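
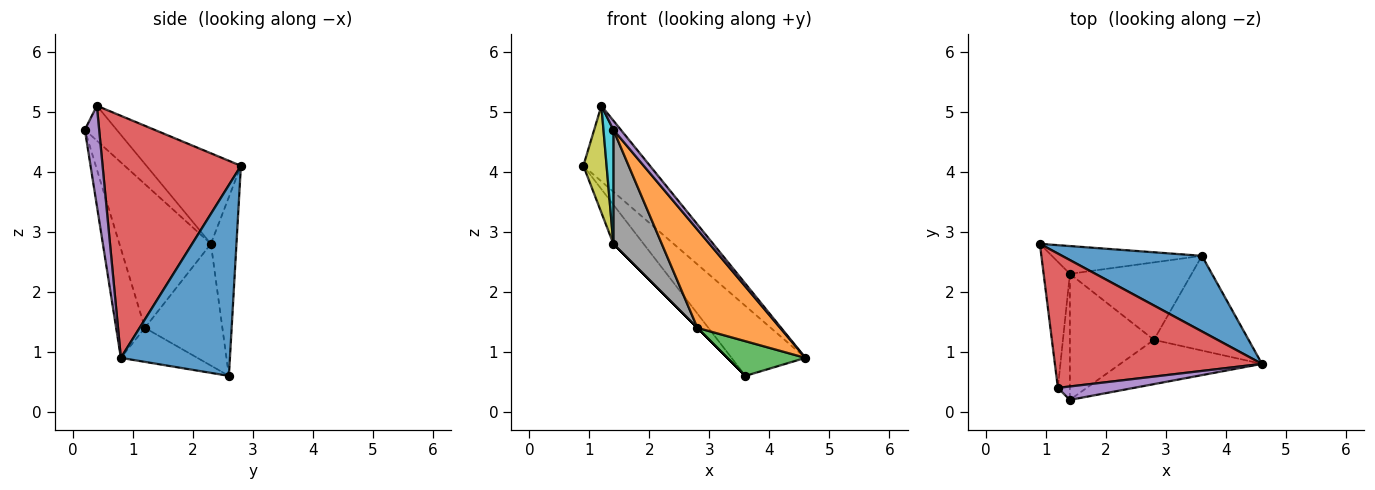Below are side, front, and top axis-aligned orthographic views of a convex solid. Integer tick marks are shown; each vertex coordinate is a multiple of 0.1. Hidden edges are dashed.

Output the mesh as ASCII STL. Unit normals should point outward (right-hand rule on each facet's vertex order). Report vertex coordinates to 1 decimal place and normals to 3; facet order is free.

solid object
 facet normal 0.708 0.480 0.519
  outer loop
   vertex 3.6 2.6 0.6
   vertex 0.9 2.8 4.1
   vertex 4.6 0.8 0.9
  endloop
 endfacet
 facet normal -0.302 -0.869 -0.391
  outer loop
   vertex 2.8 1.2 1.4
   vertex 4.6 0.8 0.9
   vertex 1.4 0.2 4.7
  endloop
 endfacet
 facet normal -0.320 -0.326 -0.890
  outer loop
   vertex 2.8 1.2 1.4
   vertex 3.6 2.6 0.6
   vertex 4.6 0.8 0.9
  endloop
 endfacet
 facet normal 0.714 0.344 0.610
  outer loop
   vertex 1.2 0.4 5.1
   vertex 4.6 0.8 0.9
   vertex 0.9 2.8 4.1
  endloop
 endfacet
 facet normal 0.736 -0.383 0.559
  outer loop
   vertex 1.2 0.4 5.1
   vertex 1.4 0.2 4.7
   vertex 4.6 0.8 0.9
  endloop
 endfacet
 facet normal -0.568 0.671 -0.477
  outer loop
   vertex 1.4 2.3 2.8
   vertex 0.9 2.8 4.1
   vertex 3.6 2.6 0.6
  endloop
 endfacet
 facet normal -0.707 0.000 -0.707
  outer loop
   vertex 1.4 2.3 2.8
   vertex 3.6 2.6 0.6
   vertex 2.8 1.2 1.4
  endloop
 endfacet
 facet normal -0.785 -0.415 -0.459
  outer loop
   vertex 1.4 2.3 2.8
   vertex 2.8 1.2 1.4
   vertex 1.4 0.2 4.7
  endloop
 endfacet
 facet normal -0.935 -0.230 -0.271
  outer loop
   vertex 1.4 2.3 2.8
   vertex 1.2 0.4 5.1
   vertex 0.9 2.8 4.1
  endloop
 endfacet
 facet normal -0.907 -0.283 -0.312
  outer loop
   vertex 1.4 2.3 2.8
   vertex 1.4 0.2 4.7
   vertex 1.2 0.4 5.1
  endloop
 endfacet
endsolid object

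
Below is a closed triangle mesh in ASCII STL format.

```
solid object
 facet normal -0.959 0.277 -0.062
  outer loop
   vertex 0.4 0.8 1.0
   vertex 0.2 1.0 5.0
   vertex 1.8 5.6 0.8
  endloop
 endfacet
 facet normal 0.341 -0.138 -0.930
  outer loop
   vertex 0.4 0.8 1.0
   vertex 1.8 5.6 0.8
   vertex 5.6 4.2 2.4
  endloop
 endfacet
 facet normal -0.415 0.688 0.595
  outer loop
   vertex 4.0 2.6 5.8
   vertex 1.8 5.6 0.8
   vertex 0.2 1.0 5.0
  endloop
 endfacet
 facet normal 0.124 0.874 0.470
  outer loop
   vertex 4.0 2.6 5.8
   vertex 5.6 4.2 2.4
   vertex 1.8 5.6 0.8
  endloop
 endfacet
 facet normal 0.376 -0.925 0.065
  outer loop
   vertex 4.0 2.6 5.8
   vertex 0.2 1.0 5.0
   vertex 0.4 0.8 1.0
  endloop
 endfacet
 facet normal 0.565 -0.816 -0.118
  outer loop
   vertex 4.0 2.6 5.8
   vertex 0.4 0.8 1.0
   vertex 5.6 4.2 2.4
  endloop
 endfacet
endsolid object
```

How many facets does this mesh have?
6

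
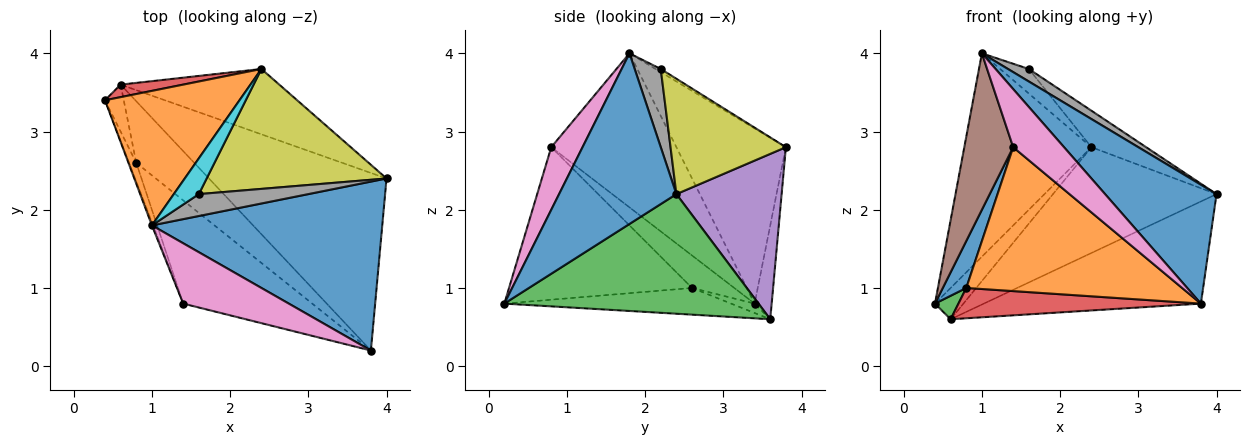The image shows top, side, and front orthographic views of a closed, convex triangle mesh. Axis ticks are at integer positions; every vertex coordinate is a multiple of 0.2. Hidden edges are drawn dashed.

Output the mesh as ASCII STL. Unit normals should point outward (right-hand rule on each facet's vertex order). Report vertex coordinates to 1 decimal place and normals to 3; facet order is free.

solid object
 facet normal 0.518 -0.492 0.699
  outer loop
   vertex 1.0 1.8 4.0
   vertex 3.8 0.2 0.8
   vertex 4.0 2.4 2.2
  endloop
 endfacet
 facet normal -0.584 0.677 0.448
  outer loop
   vertex 2.4 3.8 2.8
   vertex 0.4 3.4 0.8
   vertex 1.0 1.8 4.0
  endloop
 endfacet
 facet normal 0.504 0.431 -0.749
  outer loop
   vertex 0.6 3.6 0.6
   vertex 4.0 2.4 2.2
   vertex 3.8 0.2 0.8
  endloop
 endfacet
 facet normal -0.487 0.811 0.324
  outer loop
   vertex 0.6 3.6 0.6
   vertex 0.4 3.4 0.8
   vertex 2.4 3.8 2.8
  endloop
 endfacet
 facet normal 0.480 0.746 -0.461
  outer loop
   vertex 0.6 3.6 0.6
   vertex 2.4 3.8 2.8
   vertex 4.0 2.4 2.2
  endloop
 endfacet
 facet normal -0.931 -0.364 -0.007
  outer loop
   vertex 1.4 0.8 2.8
   vertex 1.0 1.8 4.0
   vertex 0.4 3.4 0.8
  endloop
 endfacet
 facet normal 0.393 -0.638 0.662
  outer loop
   vertex 1.4 0.8 2.8
   vertex 3.8 0.2 0.8
   vertex 1.0 1.8 4.0
  endloop
 endfacet
 facet normal 0.527 -0.422 0.738
  outer loop
   vertex 1.6 2.2 3.8
   vertex 1.0 1.8 4.0
   vertex 4.0 2.4 2.2
  endloop
 endfacet
 facet normal 0.523 0.248 0.815
  outer loop
   vertex 1.6 2.2 3.8
   vertex 4.0 2.4 2.2
   vertex 2.4 3.8 2.8
  endloop
 endfacet
 facet normal -0.102 0.564 0.820
  outer loop
   vertex 1.6 2.2 3.8
   vertex 2.4 3.8 2.8
   vertex 1.0 1.8 4.0
  endloop
 endfacet
 facet normal -0.858 -0.477 -0.191
  outer loop
   vertex 0.8 2.6 1.0
   vertex 1.4 0.8 2.8
   vertex 0.4 3.4 0.8
  endloop
 endfacet
 facet normal -0.567 -0.669 -0.480
  outer loop
   vertex 0.8 2.6 1.0
   vertex 3.8 0.2 0.8
   vertex 1.4 0.8 2.8
  endloop
 endfacet
 facet normal -0.408 -0.408 -0.816
  outer loop
   vertex 0.8 2.6 1.0
   vertex 0.4 3.4 0.8
   vertex 0.6 3.6 0.6
  endloop
 endfacet
 facet normal -0.382 -0.408 -0.829
  outer loop
   vertex 0.8 2.6 1.0
   vertex 0.6 3.6 0.6
   vertex 3.8 0.2 0.8
  endloop
 endfacet
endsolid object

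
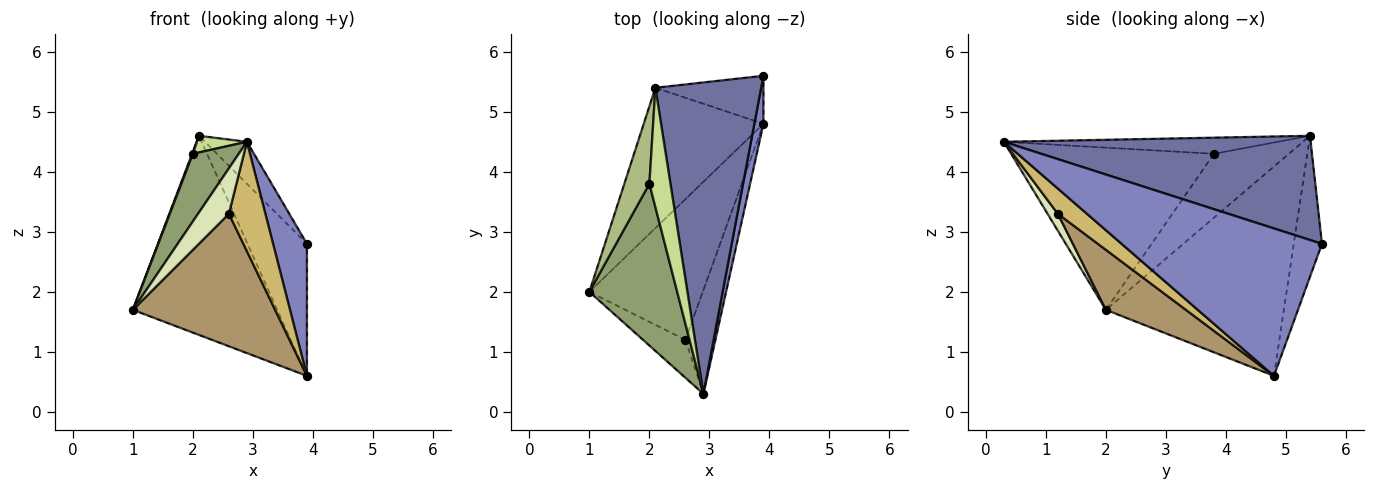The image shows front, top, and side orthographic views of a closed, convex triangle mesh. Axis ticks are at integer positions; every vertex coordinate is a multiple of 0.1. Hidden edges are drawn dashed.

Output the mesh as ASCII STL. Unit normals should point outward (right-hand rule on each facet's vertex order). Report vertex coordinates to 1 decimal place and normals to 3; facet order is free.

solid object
 facet normal 0.699 0.096 0.709
  outer loop
   vertex 2.1 5.4 4.6
   vertex 2.9 0.3 4.5
   vertex 3.9 5.6 2.8
  endloop
 endfacet
 facet normal 0.984 -0.166 0.060
  outer loop
   vertex 3.9 4.8 0.6
   vertex 3.9 5.6 2.8
   vertex 2.9 0.3 4.5
  endloop
 endfacet
 facet normal -0.710 0.576 -0.406
  outer loop
   vertex 3.9 4.8 0.6
   vertex 1.0 2.0 1.7
   vertex 2.1 5.4 4.6
  endloop
 endfacet
 facet normal -0.407 0.858 -0.312
  outer loop
   vertex 3.9 4.8 0.6
   vertex 2.1 5.4 4.6
   vertex 3.9 5.6 2.8
  endloop
 endfacet
 facet normal -0.863 -0.195 0.467
  outer loop
   vertex 2.0 3.8 4.3
   vertex 1.0 2.0 1.7
   vertex 2.9 0.3 4.5
  endloop
 endfacet
 facet normal -0.931 -0.010 0.365
  outer loop
   vertex 2.0 3.8 4.3
   vertex 2.1 5.4 4.6
   vertex 1.0 2.0 1.7
  endloop
 endfacet
 facet normal -0.604 -0.110 0.789
  outer loop
   vertex 2.0 3.8 4.3
   vertex 2.9 0.3 4.5
   vertex 2.1 5.4 4.6
  endloop
 endfacet
 facet normal 0.248 -0.744 -0.620
  outer loop
   vertex 2.6 1.2 3.3
   vertex 2.9 0.3 4.5
   vertex 1.0 2.0 1.7
  endloop
 endfacet
 facet normal 0.360 -0.639 -0.679
  outer loop
   vertex 2.6 1.2 3.3
   vertex 1.0 2.0 1.7
   vertex 3.9 4.8 0.6
  endloop
 endfacet
 facet normal 0.501 -0.628 -0.596
  outer loop
   vertex 2.6 1.2 3.3
   vertex 3.9 4.8 0.6
   vertex 2.9 0.3 4.5
  endloop
 endfacet
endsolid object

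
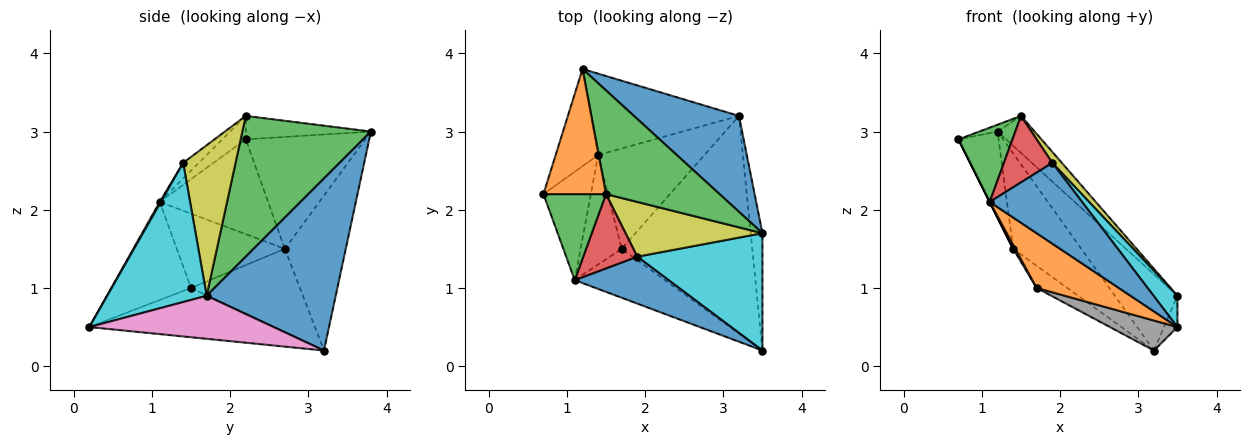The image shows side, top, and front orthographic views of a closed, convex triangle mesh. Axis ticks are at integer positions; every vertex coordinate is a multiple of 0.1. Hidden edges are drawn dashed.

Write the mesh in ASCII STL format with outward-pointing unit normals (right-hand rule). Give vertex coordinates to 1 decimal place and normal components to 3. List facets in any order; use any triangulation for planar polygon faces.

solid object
 facet normal 0.789 0.382 0.481
  outer loop
   vertex 3.2 3.2 0.2
   vertex 1.2 3.8 3.0
   vertex 3.5 1.7 0.9
  endloop
 endfacet
 facet normal -0.351 0.051 0.935
  outer loop
   vertex 1.5 2.2 3.2
   vertex 1.2 3.8 3.0
   vertex 0.7 2.2 2.9
  endloop
 endfacet
 facet normal 0.759 0.219 0.613
  outer loop
   vertex 1.5 2.2 3.2
   vertex 3.5 1.7 0.9
   vertex 1.2 3.8 3.0
  endloop
 endfacet
 facet normal -0.892 0.300 -0.339
  outer loop
   vertex 1.4 2.7 1.5
   vertex 0.7 2.2 2.9
   vertex 1.2 3.8 3.0
  endloop
 endfacet
 facet normal -0.562 0.629 -0.536
  outer loop
   vertex 1.4 2.7 1.5
   vertex 1.2 3.8 3.0
   vertex 3.2 3.2 0.2
  endloop
 endfacet
 facet normal -0.608 0.171 -0.776
  outer loop
   vertex 1.4 2.7 1.5
   vertex 3.2 3.2 0.2
   vertex 1.7 1.5 1.0
  endloop
 endfacet
 facet normal 0.962 0.070 -0.262
  outer loop
   vertex 3.5 0.2 0.5
   vertex 3.2 3.2 0.2
   vertex 3.5 1.7 0.9
  endloop
 endfacet
 facet normal -0.350 -0.128 -0.928
  outer loop
   vertex 3.5 0.2 0.5
   vertex 1.7 1.5 1.0
   vertex 3.2 3.2 0.2
  endloop
 endfacet
 facet normal 0.733 -0.133 0.667
  outer loop
   vertex 1.9 1.4 2.6
   vertex 3.5 1.7 0.9
   vertex 1.5 2.2 3.2
  endloop
 endfacet
 facet normal 0.732 -0.176 0.658
  outer loop
   vertex 1.9 1.4 2.6
   vertex 3.5 0.2 0.5
   vertex 3.5 1.7 0.9
  endloop
 endfacet
 facet normal 0.010 -0.865 0.502
  outer loop
   vertex 1.1 1.1 2.1
   vertex 3.5 0.2 0.5
   vertex 1.9 1.4 2.6
  endloop
 endfacet
 facet normal -0.586 -0.604 -0.540
  outer loop
   vertex 1.1 1.1 2.1
   vertex 1.7 1.5 1.0
   vertex 3.5 0.2 0.5
  endloop
 endfacet
 facet normal -0.273 -0.629 0.728
  outer loop
   vertex 1.1 1.1 2.1
   vertex 1.5 2.2 3.2
   vertex 0.7 2.2 2.9
  endloop
 endfacet
 facet normal -0.211 -0.652 0.728
  outer loop
   vertex 1.1 1.1 2.1
   vertex 1.9 1.4 2.6
   vertex 1.5 2.2 3.2
  endloop
 endfacet
 facet normal -0.894 0.000 -0.447
  outer loop
   vertex 1.1 1.1 2.1
   vertex 0.7 2.2 2.9
   vertex 1.4 2.7 1.5
  endloop
 endfacet
 facet normal -0.875 -0.017 -0.484
  outer loop
   vertex 1.1 1.1 2.1
   vertex 1.4 2.7 1.5
   vertex 1.7 1.5 1.0
  endloop
 endfacet
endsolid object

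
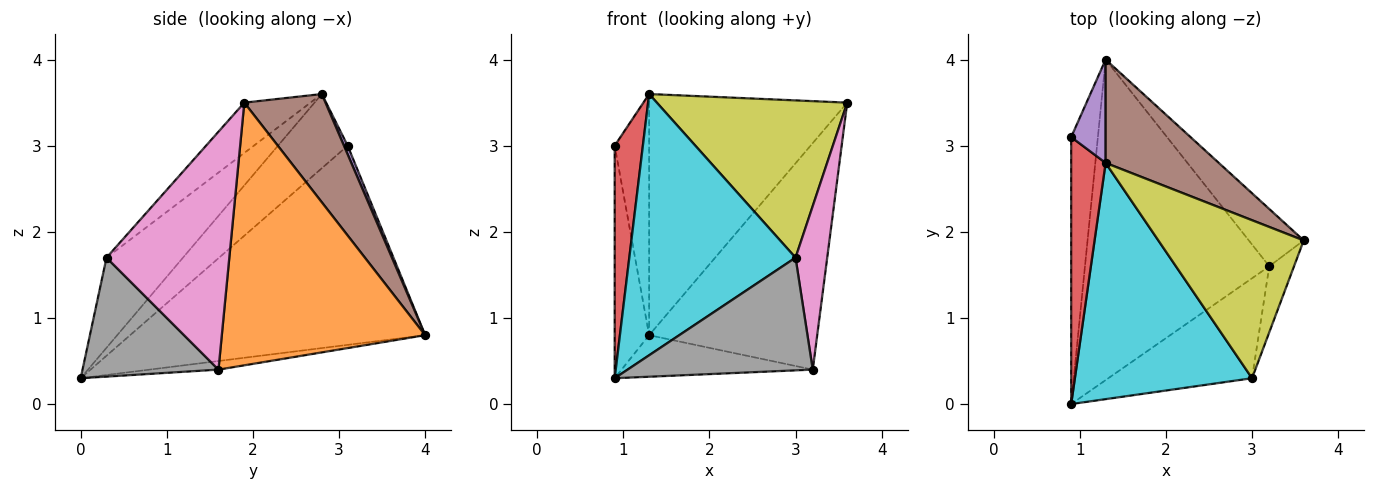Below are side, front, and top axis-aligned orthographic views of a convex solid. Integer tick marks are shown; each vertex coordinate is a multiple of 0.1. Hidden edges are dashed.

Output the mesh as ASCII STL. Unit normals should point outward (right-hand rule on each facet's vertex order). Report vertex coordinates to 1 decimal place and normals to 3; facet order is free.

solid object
 facet normal -0.985 0.115 -0.132
  outer loop
   vertex 1.3 4.0 0.8
   vertex 0.9 0.0 0.3
   vertex 0.9 3.1 3.0
  endloop
 endfacet
 facet normal 0.761 0.629 -0.159
  outer loop
   vertex 3.2 1.6 0.4
   vertex 1.3 4.0 0.8
   vertex 3.6 1.9 3.5
  endloop
 endfacet
 facet normal -0.046 0.128 -0.991
  outer loop
   vertex 3.2 1.6 0.4
   vertex 0.9 0.0 0.3
   vertex 1.3 4.0 0.8
  endloop
 endfacet
 facet normal -0.851 -0.344 0.395
  outer loop
   vertex 1.3 2.8 3.6
   vertex 0.9 3.1 3.0
   vertex 0.9 0.0 0.3
  endloop
 endfacet
 facet normal 0.098 0.915 0.392
  outer loop
   vertex 1.3 2.8 3.6
   vertex 1.3 4.0 0.8
   vertex 0.9 3.1 3.0
  endloop
 endfacet
 facet normal 0.353 0.860 0.369
  outer loop
   vertex 1.3 2.8 3.6
   vertex 3.6 1.9 3.5
   vertex 1.3 4.0 0.8
  endloop
 endfacet
 facet normal 0.963 -0.248 -0.100
  outer loop
   vertex 3.0 0.3 1.7
   vertex 3.2 1.6 0.4
   vertex 3.6 1.9 3.5
  endloop
 endfacet
 facet normal 0.481 -0.656 -0.582
  outer loop
   vertex 3.0 0.3 1.7
   vertex 0.9 0.0 0.3
   vertex 3.2 1.6 0.4
  endloop
 endfacet
 facet normal -0.238 -0.685 0.688
  outer loop
   vertex 3.0 0.3 1.7
   vertex 3.6 1.9 3.5
   vertex 1.3 2.8 3.6
  endloop
 endfacet
 facet normal -0.323 -0.702 0.635
  outer loop
   vertex 3.0 0.3 1.7
   vertex 1.3 2.8 3.6
   vertex 0.9 0.0 0.3
  endloop
 endfacet
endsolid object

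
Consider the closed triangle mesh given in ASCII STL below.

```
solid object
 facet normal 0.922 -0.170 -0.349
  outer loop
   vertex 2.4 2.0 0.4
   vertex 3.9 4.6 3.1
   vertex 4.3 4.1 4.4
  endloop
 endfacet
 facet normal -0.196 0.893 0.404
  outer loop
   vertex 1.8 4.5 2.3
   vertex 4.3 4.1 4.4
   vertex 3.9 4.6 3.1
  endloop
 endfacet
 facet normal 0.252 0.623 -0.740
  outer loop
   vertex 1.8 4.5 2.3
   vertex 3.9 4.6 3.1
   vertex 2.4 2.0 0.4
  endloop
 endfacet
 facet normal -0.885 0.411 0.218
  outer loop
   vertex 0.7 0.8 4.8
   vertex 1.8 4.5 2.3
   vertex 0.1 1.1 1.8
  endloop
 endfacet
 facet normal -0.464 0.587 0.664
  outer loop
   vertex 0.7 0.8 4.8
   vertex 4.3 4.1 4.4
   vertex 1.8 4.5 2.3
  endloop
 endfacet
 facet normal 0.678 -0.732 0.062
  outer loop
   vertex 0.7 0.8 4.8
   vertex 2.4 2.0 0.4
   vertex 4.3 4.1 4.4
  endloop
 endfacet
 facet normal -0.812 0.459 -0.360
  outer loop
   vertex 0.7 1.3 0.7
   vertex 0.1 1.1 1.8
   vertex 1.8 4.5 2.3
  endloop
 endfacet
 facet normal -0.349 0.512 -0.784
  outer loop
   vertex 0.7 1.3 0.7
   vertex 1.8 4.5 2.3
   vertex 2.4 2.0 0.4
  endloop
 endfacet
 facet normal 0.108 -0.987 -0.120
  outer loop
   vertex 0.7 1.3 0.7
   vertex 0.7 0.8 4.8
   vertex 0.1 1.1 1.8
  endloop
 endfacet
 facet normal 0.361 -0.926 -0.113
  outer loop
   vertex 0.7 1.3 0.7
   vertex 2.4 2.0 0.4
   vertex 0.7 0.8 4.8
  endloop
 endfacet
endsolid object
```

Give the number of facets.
10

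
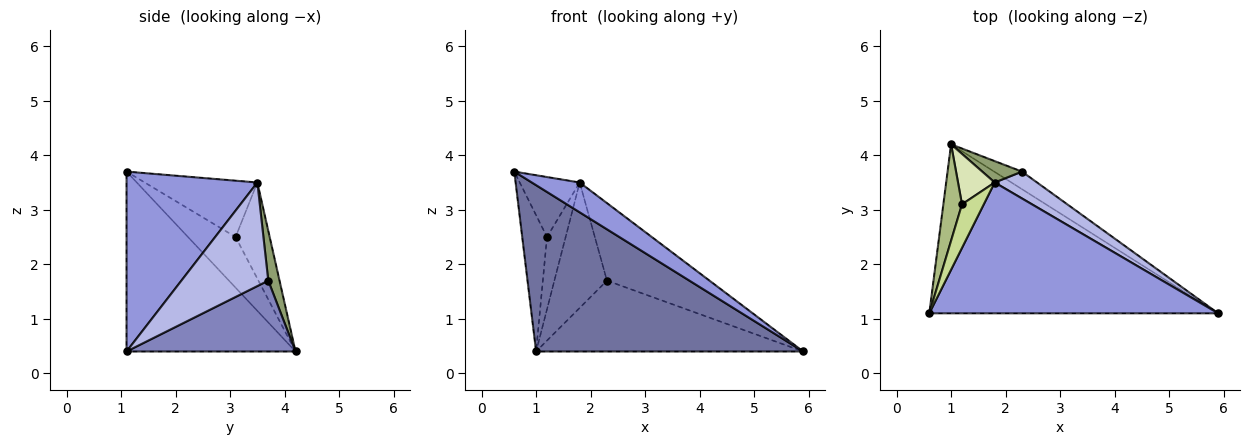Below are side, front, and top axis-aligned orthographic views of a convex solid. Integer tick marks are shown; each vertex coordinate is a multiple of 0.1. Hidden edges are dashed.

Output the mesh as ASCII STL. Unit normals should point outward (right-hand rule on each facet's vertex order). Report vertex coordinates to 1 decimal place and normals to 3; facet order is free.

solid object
 facet normal -0.406 -0.641 -0.651
  outer loop
   vertex 1.0 4.2 0.4
   vertex 5.9 1.1 0.4
   vertex 0.6 1.1 3.7
  endloop
 endfacet
 facet normal 0.523 0.827 -0.205
  outer loop
   vertex 2.3 3.7 1.7
   vertex 5.9 1.1 0.4
   vertex 1.0 4.2 0.4
  endloop
 endfacet
 facet normal 0.519 -0.190 0.833
  outer loop
   vertex 1.8 3.5 3.5
   vertex 0.6 1.1 3.7
   vertex 5.9 1.1 0.4
  endloop
 endfacet
 facet normal 0.625 0.738 0.256
  outer loop
   vertex 1.8 3.5 3.5
   vertex 5.9 1.1 0.4
   vertex 2.3 3.7 1.7
  endloop
 endfacet
 facet normal 0.206 0.965 0.165
  outer loop
   vertex 1.8 3.5 3.5
   vertex 2.3 3.7 1.7
   vertex 1.0 4.2 0.4
  endloop
 endfacet
 facet normal -0.843 0.439 0.310
  outer loop
   vertex 1.2 3.1 2.5
   vertex 1.0 4.2 0.4
   vertex 0.6 1.1 3.7
  endloop
 endfacet
 facet normal -0.835 0.445 0.323
  outer loop
   vertex 1.2 3.1 2.5
   vertex 0.6 1.1 3.7
   vertex 1.8 3.5 3.5
  endloop
 endfacet
 facet normal -0.832 0.455 0.317
  outer loop
   vertex 1.2 3.1 2.5
   vertex 1.8 3.5 3.5
   vertex 1.0 4.2 0.4
  endloop
 endfacet
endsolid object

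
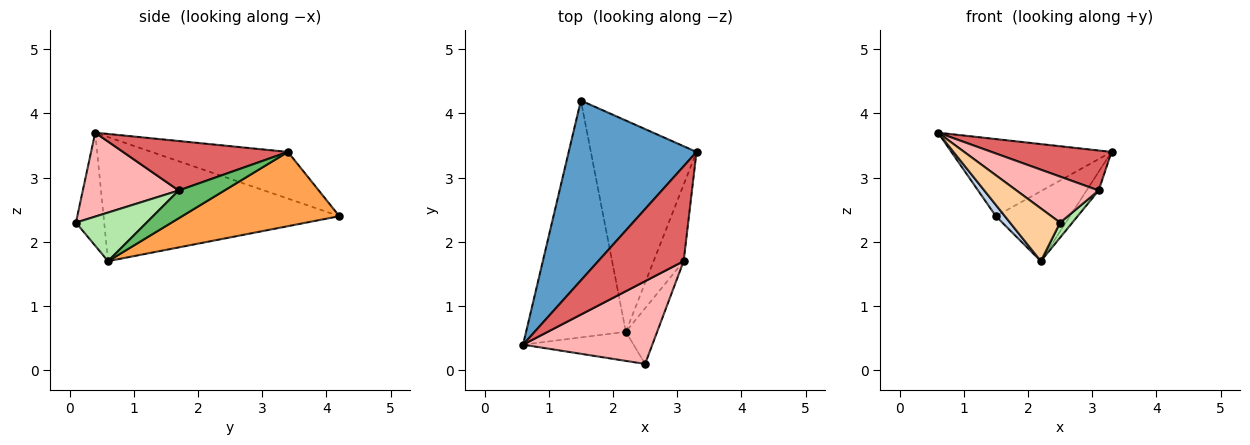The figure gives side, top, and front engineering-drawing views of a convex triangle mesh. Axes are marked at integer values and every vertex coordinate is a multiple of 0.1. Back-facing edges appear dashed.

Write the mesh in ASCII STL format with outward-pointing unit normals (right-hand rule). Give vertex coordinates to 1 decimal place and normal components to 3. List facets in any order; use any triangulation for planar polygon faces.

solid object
 facet normal -0.318 0.373 0.871
  outer loop
   vertex 1.5 4.2 2.4
   vertex 0.6 0.4 3.7
   vertex 3.3 3.4 3.4
  endloop
 endfacet
 facet normal -0.779 -0.030 -0.626
  outer loop
   vertex 2.2 0.6 1.7
   vertex 0.6 0.4 3.7
   vertex 1.5 4.2 2.4
  endloop
 endfacet
 facet normal 0.555 0.261 -0.790
  outer loop
   vertex 2.2 0.6 1.7
   vertex 1.5 4.2 2.4
   vertex 3.3 3.4 3.4
  endloop
 endfacet
 facet normal -0.443 -0.785 -0.433
  outer loop
   vertex 2.5 0.1 2.3
   vertex 0.6 0.4 3.7
   vertex 2.2 0.6 1.7
  endloop
 endfacet
 facet normal 0.668 0.177 -0.723
  outer loop
   vertex 3.1 1.7 2.8
   vertex 2.2 0.6 1.7
   vertex 3.3 3.4 3.4
  endloop
 endfacet
 facet normal 0.832 -0.144 -0.536
  outer loop
   vertex 3.1 1.7 2.8
   vertex 2.5 0.1 2.3
   vertex 2.2 0.6 1.7
  endloop
 endfacet
 facet normal 0.471 -0.342 0.813
  outer loop
   vertex 3.1 1.7 2.8
   vertex 3.3 3.4 3.4
   vertex 0.6 0.4 3.7
  endloop
 endfacet
 facet normal 0.493 -0.423 0.760
  outer loop
   vertex 3.1 1.7 2.8
   vertex 0.6 0.4 3.7
   vertex 2.5 0.1 2.3
  endloop
 endfacet
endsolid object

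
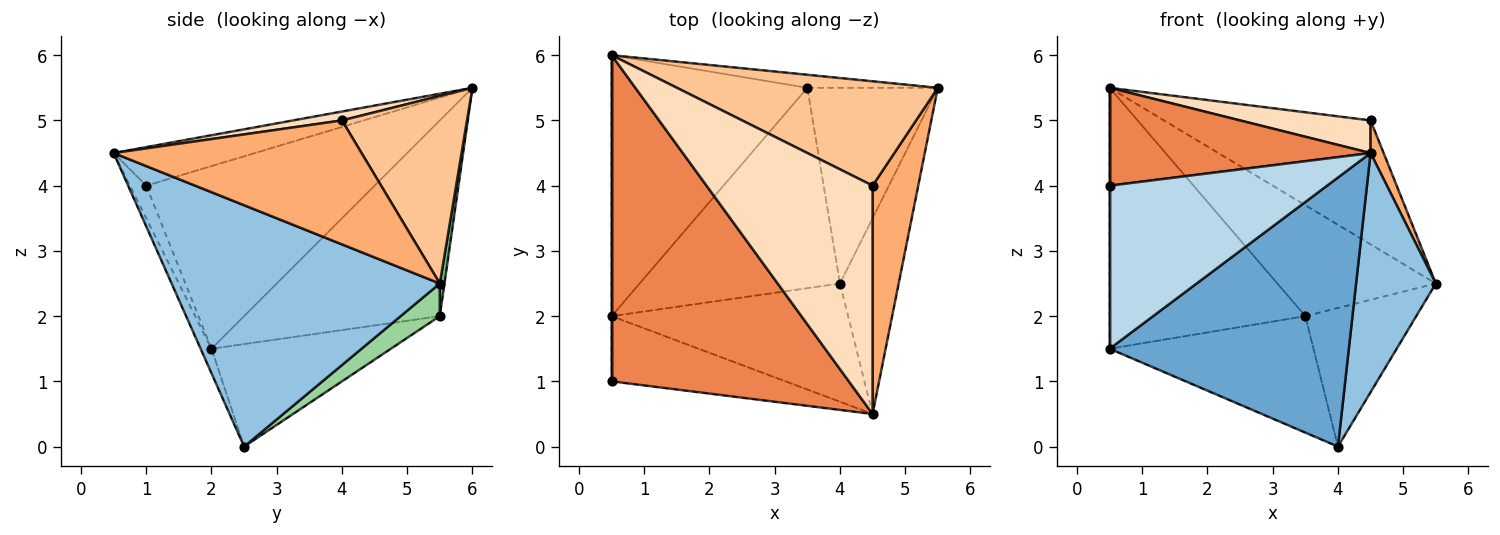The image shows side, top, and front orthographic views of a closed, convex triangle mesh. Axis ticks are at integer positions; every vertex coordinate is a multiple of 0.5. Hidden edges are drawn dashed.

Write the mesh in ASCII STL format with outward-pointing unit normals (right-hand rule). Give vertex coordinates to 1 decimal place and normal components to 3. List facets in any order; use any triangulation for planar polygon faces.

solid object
 facet normal -0.042 -0.915 -0.402
  outer loop
   vertex 4.0 2.5 0.0
   vertex 4.5 0.5 4.5
   vertex 0.5 2.0 1.5
  endloop
 endfacet
 facet normal 0.933 -0.278 -0.227
  outer loop
   vertex 4.0 2.5 0.0
   vertex 5.5 5.5 2.5
   vertex 4.5 0.5 4.5
  endloop
 endfacet
 facet normal -0.069 -0.926 -0.370
  outer loop
   vertex 0.5 1.0 4.0
   vertex 0.5 2.0 1.5
   vertex 4.5 0.5 4.5
  endloop
 endfacet
 facet normal -1.000 0.000 0.000
  outer loop
   vertex 0.5 1.0 4.0
   vertex 0.5 6.0 5.5
   vertex 0.5 2.0 1.5
  endloop
 endfacet
 facet normal -0.154 -0.284 0.946
  outer loop
   vertex 0.5 1.0 4.0
   vertex 4.5 0.5 4.5
   vertex 0.5 6.0 5.5
  endloop
 endfacet
 facet normal 0.937 -0.049 0.345
  outer loop
   vertex 4.5 4.0 5.0
   vertex 4.5 0.5 4.5
   vertex 5.5 5.5 2.5
  endloop
 endfacet
 facet normal 0.420 0.694 0.585
  outer loop
   vertex 4.5 4.0 5.0
   vertex 5.5 5.5 2.5
   vertex 0.5 6.0 5.5
  endloop
 endfacet
 facet normal 0.053 -0.141 0.989
  outer loop
   vertex 4.5 4.0 5.0
   vertex 0.5 6.0 5.5
   vertex 4.5 0.5 4.5
  endloop
 endfacet
 facet normal 0.029 0.993 -0.117
  outer loop
   vertex 3.5 5.5 2.0
   vertex 0.5 6.0 5.5
   vertex 5.5 5.5 2.5
  endloop
 endfacet
 facet normal 0.200 0.566 -0.800
  outer loop
   vertex 3.5 5.5 2.0
   vertex 5.5 5.5 2.5
   vertex 4.0 2.5 0.0
  endloop
 endfacet
 facet normal -0.577 0.577 -0.577
  outer loop
   vertex 3.5 5.5 2.0
   vertex 0.5 2.0 1.5
   vertex 0.5 6.0 5.5
  endloop
 endfacet
 facet normal -0.405 0.460 -0.791
  outer loop
   vertex 3.5 5.5 2.0
   vertex 4.0 2.5 0.0
   vertex 0.5 2.0 1.5
  endloop
 endfacet
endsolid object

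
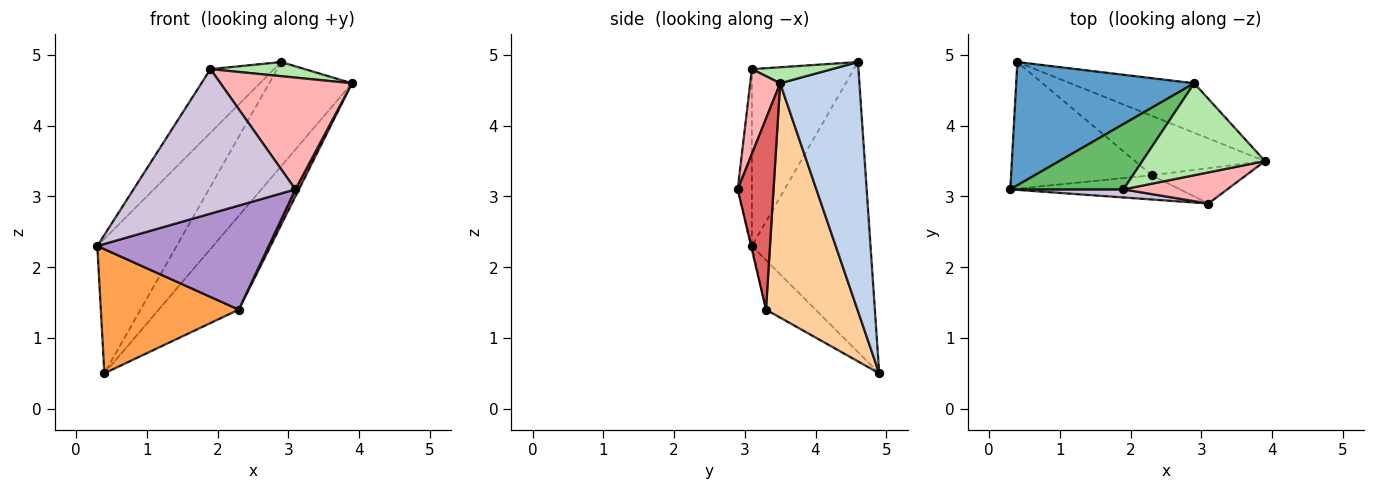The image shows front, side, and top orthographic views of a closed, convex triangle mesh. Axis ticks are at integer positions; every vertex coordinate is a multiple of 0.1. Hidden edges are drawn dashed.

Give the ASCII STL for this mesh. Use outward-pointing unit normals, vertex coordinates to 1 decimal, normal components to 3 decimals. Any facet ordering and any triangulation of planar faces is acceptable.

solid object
 facet normal -0.740 0.496 0.454
  outer loop
   vertex 2.9 4.6 4.9
   vertex 0.4 4.9 0.5
   vertex 0.3 3.1 2.3
  endloop
 endfacet
 facet normal 0.654 0.683 -0.325
  outer loop
   vertex 2.9 4.6 4.9
   vertex 3.9 3.5 4.6
   vertex 0.4 4.9 0.5
  endloop
 endfacet
 facet normal -0.244 -0.679 -0.693
  outer loop
   vertex 2.3 3.3 1.4
   vertex 0.3 3.1 2.3
   vertex 0.4 4.9 0.5
  endloop
 endfacet
 facet normal 0.694 0.608 -0.385
  outer loop
   vertex 2.3 3.3 1.4
   vertex 0.4 4.9 0.5
   vertex 3.9 3.5 4.6
  endloop
 endfacet
 facet normal -0.746 0.465 0.477
  outer loop
   vertex 1.9 3.1 4.8
   vertex 2.9 4.6 4.9
   vertex 0.3 3.1 2.3
  endloop
 endfacet
 facet normal 0.128 -0.151 0.980
  outer loop
   vertex 1.9 3.1 4.8
   vertex 3.9 3.5 4.6
   vertex 2.9 4.6 4.9
  endloop
 endfacet
 facet normal 0.893 -0.088 -0.441
  outer loop
   vertex 3.1 2.9 3.1
   vertex 2.3 3.3 1.4
   vertex 3.9 3.5 4.6
  endloop
 endfacet
 facet normal 0.214 -0.941 0.262
  outer loop
   vertex 3.1 2.9 3.1
   vertex 3.9 3.5 4.6
   vertex 1.9 3.1 4.8
  endloop
 endfacet
 facet normal -0.005 -0.974 -0.227
  outer loop
   vertex 3.1 2.9 3.1
   vertex 0.3 3.1 2.3
   vertex 2.3 3.3 1.4
  endloop
 endfacet
 facet normal -0.087 -0.995 0.056
  outer loop
   vertex 3.1 2.9 3.1
   vertex 1.9 3.1 4.8
   vertex 0.3 3.1 2.3
  endloop
 endfacet
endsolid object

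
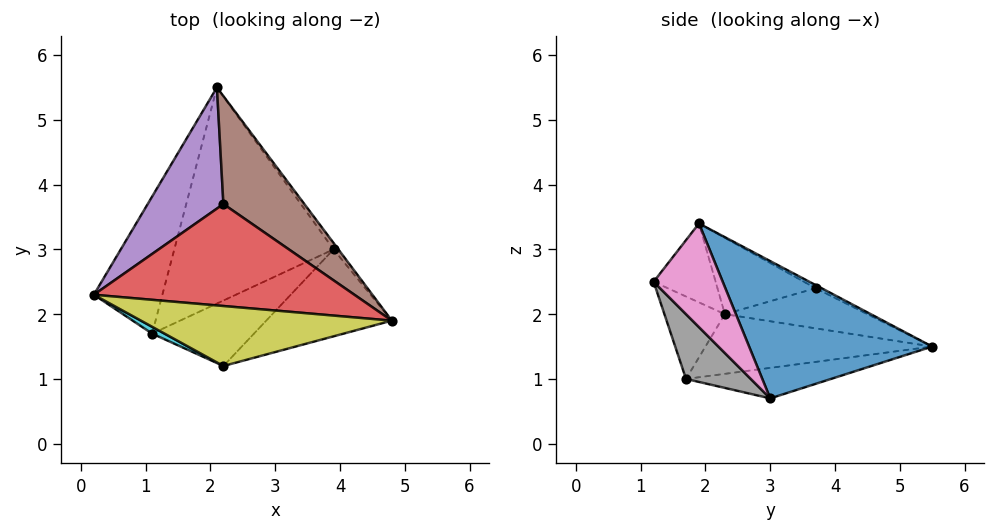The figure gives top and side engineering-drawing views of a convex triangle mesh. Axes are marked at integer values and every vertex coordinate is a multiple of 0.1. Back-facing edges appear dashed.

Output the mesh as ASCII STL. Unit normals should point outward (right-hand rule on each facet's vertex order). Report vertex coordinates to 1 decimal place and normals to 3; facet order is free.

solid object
 facet normal 0.807 0.590 -0.029
  outer loop
   vertex 3.9 3.0 0.7
   vertex 2.1 5.5 1.5
   vertex 4.8 1.9 3.4
  endloop
 endfacet
 facet normal -0.634 0.262 -0.728
  outer loop
   vertex 1.1 1.7 1.0
   vertex 0.2 2.3 2.0
   vertex 2.1 5.5 1.5
  endloop
 endfacet
 facet normal -0.185 0.176 -0.967
  outer loop
   vertex 1.1 1.7 1.0
   vertex 2.1 5.5 1.5
   vertex 3.9 3.0 0.7
  endloop
 endfacet
 facet normal -0.279 0.126 0.952
  outer loop
   vertex 2.2 3.7 2.4
   vertex 0.2 2.3 2.0
   vertex 4.8 1.9 3.4
  endloop
 endfacet
 facet normal -0.432 0.384 0.816
  outer loop
   vertex 2.2 3.7 2.4
   vertex 2.1 5.5 1.5
   vertex 0.2 2.3 2.0
  endloop
 endfacet
 facet normal -0.036 0.445 0.895
  outer loop
   vertex 2.2 3.7 2.4
   vertex 4.8 1.9 3.4
   vertex 2.1 5.5 1.5
  endloop
 endfacet
 facet normal 0.375 -0.808 -0.454
  outer loop
   vertex 2.2 1.2 2.5
   vertex 3.9 3.0 0.7
   vertex 4.8 1.9 3.4
  endloop
 endfacet
 facet normal 0.319 -0.804 -0.502
  outer loop
   vertex 2.2 1.2 2.5
   vertex 1.1 1.7 1.0
   vertex 3.9 3.0 0.7
  endloop
 endfacet
 facet normal -0.298 -0.111 0.948
  outer loop
   vertex 2.2 1.2 2.5
   vertex 4.8 1.9 3.4
   vertex 0.2 2.3 2.0
  endloop
 endfacet
 facet normal -0.495 -0.866 0.074
  outer loop
   vertex 2.2 1.2 2.5
   vertex 0.2 2.3 2.0
   vertex 1.1 1.7 1.0
  endloop
 endfacet
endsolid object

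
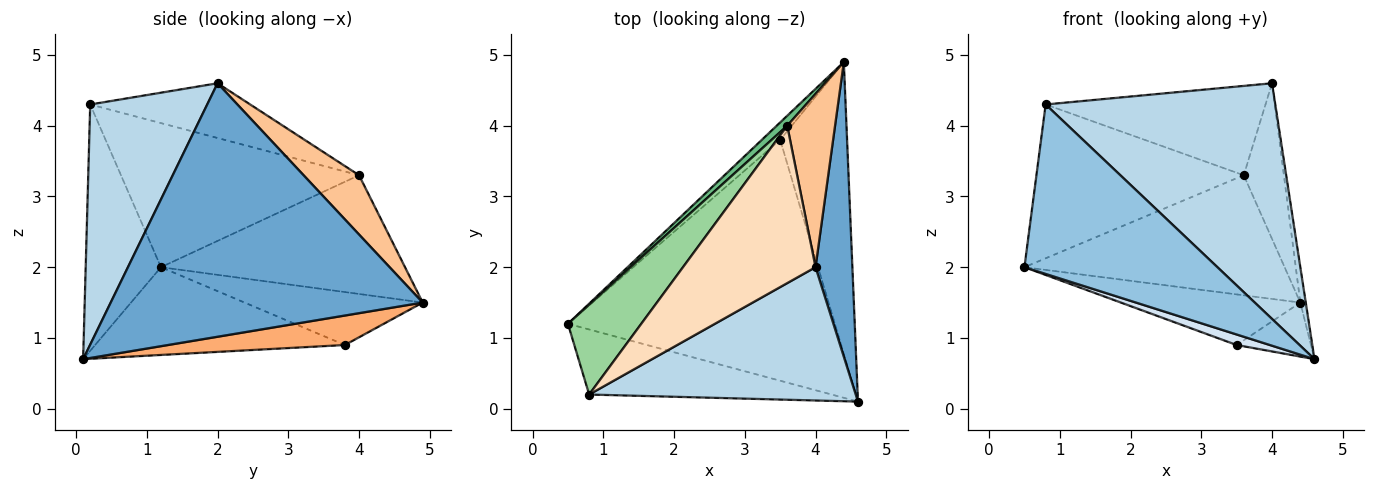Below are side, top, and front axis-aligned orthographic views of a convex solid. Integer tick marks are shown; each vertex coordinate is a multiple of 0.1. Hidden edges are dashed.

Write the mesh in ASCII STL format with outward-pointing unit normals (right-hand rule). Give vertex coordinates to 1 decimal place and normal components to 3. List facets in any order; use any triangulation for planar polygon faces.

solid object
 facet normal 0.989 0.017 0.144
  outer loop
   vertex 4.0 2.0 4.6
   vertex 4.6 0.1 0.7
   vertex 4.4 4.9 1.5
  endloop
 endfacet
 facet normal -0.342 -0.877 -0.337
  outer loop
   vertex 0.8 0.2 4.3
   vertex 0.5 1.2 2.0
   vertex 4.6 0.1 0.7
  endloop
 endfacet
 facet normal 0.405 -0.796 0.450
  outer loop
   vertex 0.8 0.2 4.3
   vertex 4.6 0.1 0.7
   vertex 4.0 2.0 4.6
  endloop
 endfacet
 facet normal -0.312 -0.041 -0.949
  outer loop
   vertex 3.5 3.8 0.9
   vertex 4.6 0.1 0.7
   vertex 0.5 1.2 2.0
  endloop
 endfacet
 facet normal -0.684 0.689 -0.237
  outer loop
   vertex 3.5 3.8 0.9
   vertex 0.5 1.2 2.0
   vertex 4.4 4.9 1.5
  endloop
 endfacet
 facet normal 0.397 0.167 -0.902
  outer loop
   vertex 3.5 3.8 0.9
   vertex 4.4 4.9 1.5
   vertex 4.6 0.1 0.7
  endloop
 endfacet
 facet normal 0.678 0.491 0.547
  outer loop
   vertex 3.6 4.0 3.3
   vertex 4.0 2.0 4.6
   vertex 4.4 4.9 1.5
  endloop
 endfacet
 facet normal -0.338 0.464 0.819
  outer loop
   vertex 3.6 4.0 3.3
   vertex 0.8 0.2 4.3
   vertex 4.0 2.0 4.6
  endloop
 endfacet
 facet normal -0.683 0.728 0.060
  outer loop
   vertex 3.6 4.0 3.3
   vertex 4.4 4.9 1.5
   vertex 0.5 1.2 2.0
  endloop
 endfacet
 facet normal -0.704 0.613 0.358
  outer loop
   vertex 3.6 4.0 3.3
   vertex 0.5 1.2 2.0
   vertex 0.8 0.2 4.3
  endloop
 endfacet
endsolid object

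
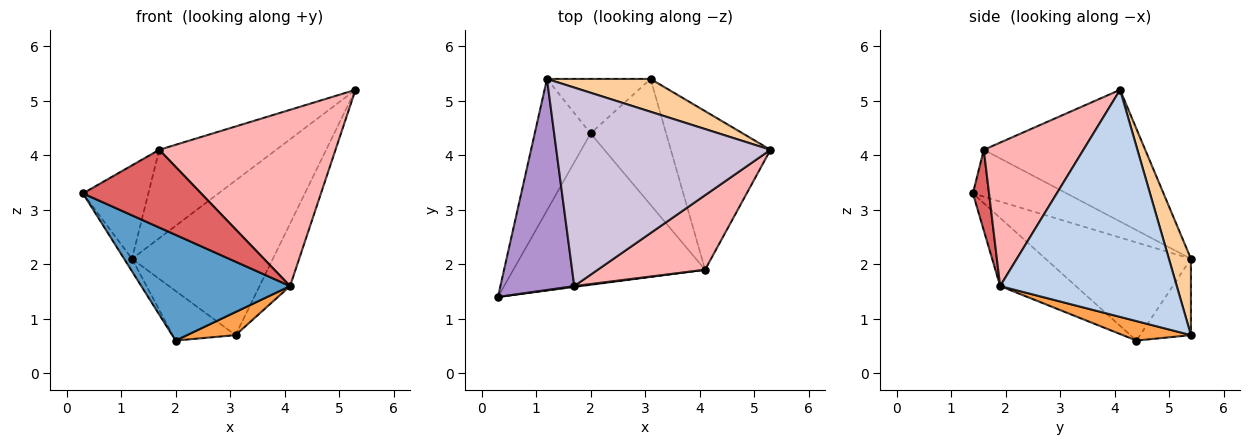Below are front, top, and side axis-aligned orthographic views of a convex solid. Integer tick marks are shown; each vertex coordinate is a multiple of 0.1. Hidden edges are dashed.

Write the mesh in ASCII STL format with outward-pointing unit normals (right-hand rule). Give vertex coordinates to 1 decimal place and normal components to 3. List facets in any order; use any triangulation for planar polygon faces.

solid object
 facet normal -0.280 -0.550 -0.787
  outer loop
   vertex 4.1 1.9 1.6
   vertex 0.3 1.4 3.3
   vertex 2.0 4.4 0.6
  endloop
 endfacet
 facet normal 0.904 0.156 -0.397
  outer loop
   vertex 4.1 1.9 1.6
   vertex 3.1 5.4 0.7
   vertex 5.3 4.1 5.2
  endloop
 endfacet
 facet normal 0.246 -0.175 -0.953
  outer loop
   vertex 4.1 1.9 1.6
   vertex 2.0 4.4 0.6
   vertex 3.1 5.4 0.7
  endloop
 endfacet
 facet normal 0.151 0.967 0.205
  outer loop
   vertex 1.2 5.4 2.1
   vertex 5.3 4.1 5.2
   vertex 3.1 5.4 0.7
  endloop
 endfacet
 facet normal -0.868 0.047 -0.494
  outer loop
   vertex 1.2 5.4 2.1
   vertex 2.0 4.4 0.6
   vertex 0.3 1.4 3.3
  endloop
 endfacet
 facet normal -0.478 0.591 -0.649
  outer loop
   vertex 1.2 5.4 2.1
   vertex 3.1 5.4 0.7
   vertex 2.0 4.4 0.6
  endloop
 endfacet
 facet normal 0.135 -0.991 0.011
  outer loop
   vertex 1.7 1.6 4.1
   vertex 0.3 1.4 3.3
   vertex 4.1 1.9 1.6
  endloop
 endfacet
 facet normal 0.462 -0.817 0.345
  outer loop
   vertex 1.7 1.6 4.1
   vertex 4.1 1.9 1.6
   vertex 5.3 4.1 5.2
  endloop
 endfacet
 facet normal -0.502 0.350 0.791
  outer loop
   vertex 1.7 1.6 4.1
   vertex 1.2 5.4 2.1
   vertex 0.3 1.4 3.3
  endloop
 endfacet
 facet normal -0.490 0.355 0.796
  outer loop
   vertex 1.7 1.6 4.1
   vertex 5.3 4.1 5.2
   vertex 1.2 5.4 2.1
  endloop
 endfacet
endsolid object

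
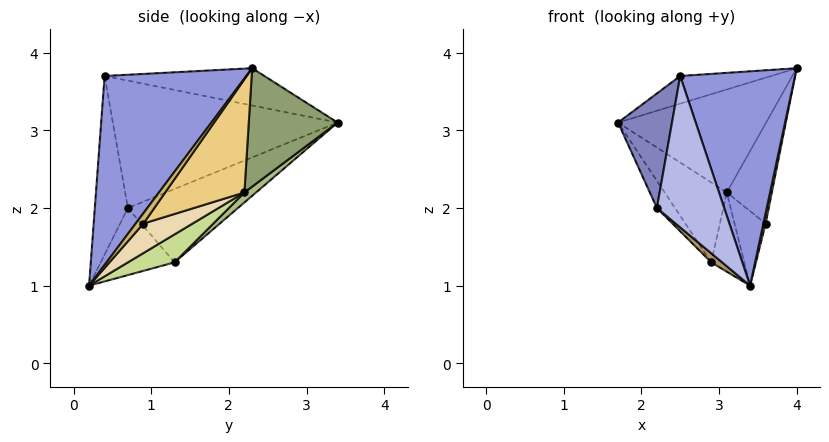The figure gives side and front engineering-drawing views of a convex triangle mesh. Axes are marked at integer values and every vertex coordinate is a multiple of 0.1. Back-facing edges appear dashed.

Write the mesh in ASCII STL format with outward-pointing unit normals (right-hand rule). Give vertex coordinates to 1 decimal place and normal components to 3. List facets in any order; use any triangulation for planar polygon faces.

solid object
 facet normal -0.231 0.131 0.964
  outer loop
   vertex 2.5 0.4 3.7
   vertex 4.0 2.3 3.8
   vertex 1.7 3.4 3.1
  endloop
 endfacet
 facet normal -0.964 -0.231 0.129
  outer loop
   vertex 2.5 0.4 3.7
   vertex 1.7 3.4 3.1
   vertex 2.2 0.7 2.0
  endloop
 endfacet
 facet normal 0.743 -0.602 0.292
  outer loop
   vertex 2.5 0.4 3.7
   vertex 3.4 0.2 1.0
   vertex 4.0 2.3 3.8
  endloop
 endfacet
 facet normal -0.440 -0.895 -0.080
  outer loop
   vertex 2.5 0.4 3.7
   vertex 2.2 0.7 2.0
   vertex 3.4 0.2 1.0
  endloop
 endfacet
 facet normal 0.487 0.811 -0.324
  outer loop
   vertex 3.1 2.2 2.2
   vertex 1.7 3.4 3.1
   vertex 4.0 2.3 3.8
  endloop
 endfacet
 facet normal 0.129 0.687 -0.715
  outer loop
   vertex 2.9 1.3 1.3
   vertex 1.7 3.4 3.1
   vertex 3.1 2.2 2.2
  endloop
 endfacet
 facet normal 0.650 0.460 -0.605
  outer loop
   vertex 2.9 1.3 1.3
   vertex 3.1 2.2 2.2
   vertex 3.4 0.2 1.0
  endloop
 endfacet
 facet normal -0.753 0.124 -0.646
  outer loop
   vertex 2.9 1.3 1.3
   vertex 2.2 0.7 2.0
   vertex 1.7 3.4 3.1
  endloop
 endfacet
 facet normal -0.661 -0.097 -0.744
  outer loop
   vertex 2.9 1.3 1.3
   vertex 3.4 0.2 1.0
   vertex 2.2 0.7 2.0
  endloop
 endfacet
 facet normal 0.962 -0.275 0.000
  outer loop
   vertex 3.6 0.9 1.8
   vertex 4.0 2.3 3.8
   vertex 3.4 0.2 1.0
  endloop
 endfacet
 facet normal 0.771 0.439 -0.461
  outer loop
   vertex 3.6 0.9 1.8
   vertex 3.1 2.2 2.2
   vertex 4.0 2.3 3.8
  endloop
 endfacet
 facet normal 0.700 0.442 -0.562
  outer loop
   vertex 3.6 0.9 1.8
   vertex 3.4 0.2 1.0
   vertex 3.1 2.2 2.2
  endloop
 endfacet
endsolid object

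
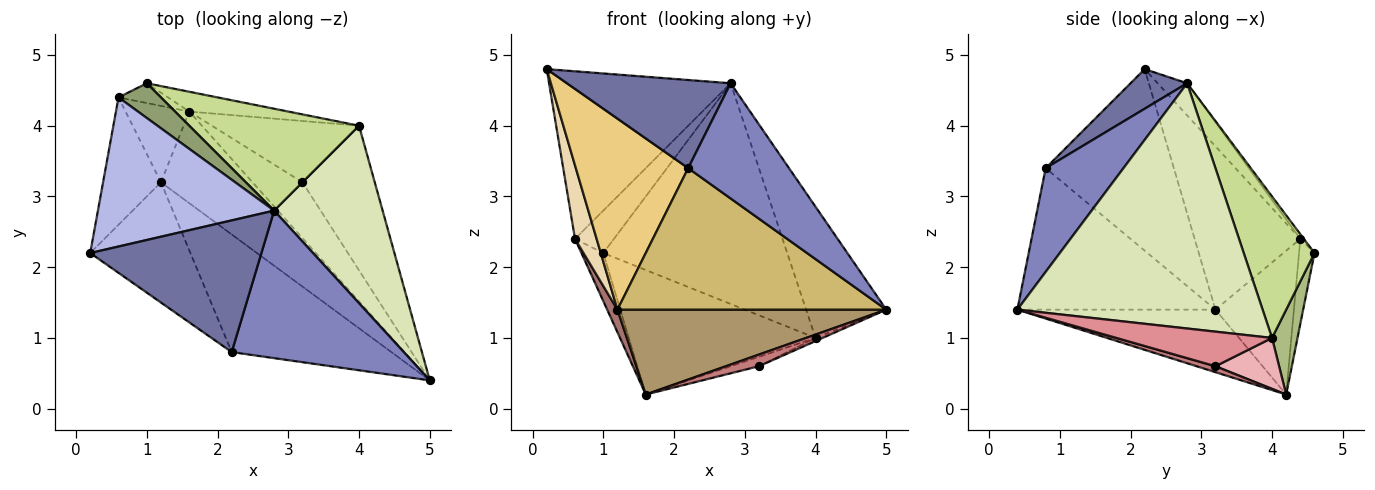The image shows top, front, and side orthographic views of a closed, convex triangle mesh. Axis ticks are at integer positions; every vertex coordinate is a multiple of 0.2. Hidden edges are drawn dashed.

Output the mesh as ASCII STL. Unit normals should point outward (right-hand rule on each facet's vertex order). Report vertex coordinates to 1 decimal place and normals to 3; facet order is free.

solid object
 facet normal 0.189 -0.546 0.816
  outer loop
   vertex 2.2 0.8 3.4
   vertex 2.8 2.8 4.6
   vertex 0.2 2.2 4.8
  endloop
 endfacet
 facet normal 0.429 -0.556 0.712
  outer loop
   vertex 2.2 0.8 3.4
   vertex 5.0 0.4 1.4
   vertex 2.8 2.8 4.6
  endloop
 endfacet
 facet normal -0.547 0.774 -0.319
  outer loop
   vertex 0.6 4.4 2.4
   vertex 1.0 4.6 2.2
   vertex 1.6 4.2 0.2
  endloop
 endfacet
 facet normal -0.120 0.742 0.660
  outer loop
   vertex 0.6 4.4 2.4
   vertex 0.2 2.2 4.8
   vertex 2.8 2.8 4.6
  endloop
 endfacet
 facet normal -0.070 0.772 0.632
  outer loop
   vertex 0.6 4.4 2.4
   vertex 2.8 2.8 4.6
   vertex 1.0 4.6 2.2
  endloop
 endfacet
 facet normal 0.133 0.979 -0.156
  outer loop
   vertex 4.0 4.0 1.0
   vertex 1.6 4.2 0.2
   vertex 1.0 4.6 2.2
  endloop
 endfacet
 facet normal 0.330 0.857 0.396
  outer loop
   vertex 4.0 4.0 1.0
   vertex 1.0 4.6 2.2
   vertex 2.8 2.8 4.6
  endloop
 endfacet
 facet normal 0.876 0.286 0.388
  outer loop
   vertex 4.0 4.0 1.0
   vertex 2.8 2.8 4.6
   vertex 5.0 0.4 1.4
  endloop
 endfacet
 facet normal -0.448 -0.608 -0.656
  outer loop
   vertex 1.2 3.2 1.4
   vertex 1.6 4.2 0.2
   vertex 5.0 0.4 1.4
  endloop
 endfacet
 facet normal -0.493 -0.669 -0.556
  outer loop
   vertex 1.2 3.2 1.4
   vertex 5.0 0.4 1.4
   vertex 2.2 0.8 3.4
  endloop
 endfacet
 facet normal -0.695 -0.609 -0.383
  outer loop
   vertex 1.2 3.2 1.4
   vertex 2.2 0.8 3.4
   vertex 0.2 2.2 4.8
  endloop
 endfacet
 facet normal -0.926 -0.189 -0.328
  outer loop
   vertex 1.2 3.2 1.4
   vertex 0.2 2.2 4.8
   vertex 0.6 4.4 2.4
  endloop
 endfacet
 facet normal -0.908 -0.119 -0.402
  outer loop
   vertex 1.2 3.2 1.4
   vertex 0.6 4.4 2.4
   vertex 1.6 4.2 0.2
  endloop
 endfacet
 facet normal 0.116 -0.203 -0.972
  outer loop
   vertex 3.2 3.2 0.6
   vertex 5.0 0.4 1.4
   vertex 1.6 4.2 0.2
  endloop
 endfacet
 facet normal 0.431 0.020 -0.902
  outer loop
   vertex 3.2 3.2 0.6
   vertex 4.0 4.0 1.0
   vertex 5.0 0.4 1.4
  endloop
 endfacet
 facet normal 0.324 0.144 -0.935
  outer loop
   vertex 3.2 3.2 0.6
   vertex 1.6 4.2 0.2
   vertex 4.0 4.0 1.0
  endloop
 endfacet
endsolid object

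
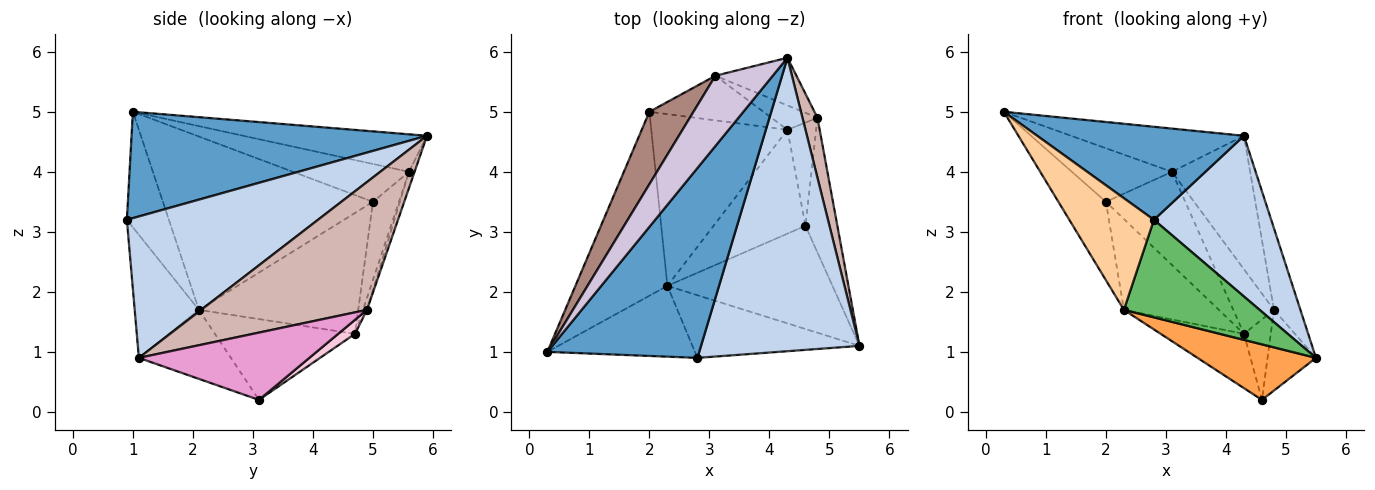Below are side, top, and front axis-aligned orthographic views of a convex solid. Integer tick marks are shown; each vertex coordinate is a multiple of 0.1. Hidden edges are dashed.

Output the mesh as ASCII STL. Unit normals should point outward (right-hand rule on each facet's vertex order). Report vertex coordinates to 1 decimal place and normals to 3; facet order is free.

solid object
 facet normal 0.532 -0.373 0.760
  outer loop
   vertex 2.8 0.9 3.2
   vertex 4.3 5.9 4.6
   vertex 0.3 1.0 5.0
  endloop
 endfacet
 facet normal 0.616 -0.378 0.691
  outer loop
   vertex 2.8 0.9 3.2
   vertex 5.5 1.1 0.9
   vertex 4.3 5.9 4.6
  endloop
 endfacet
 facet normal -0.346 -0.445 -0.826
  outer loop
   vertex 2.3 2.1 1.7
   vertex 4.6 3.1 0.2
   vertex 5.5 1.1 0.9
  endloop
 endfacet
 facet normal -0.387 -0.779 -0.494
  outer loop
   vertex 2.3 2.1 1.7
   vertex 2.8 0.9 3.2
   vertex 0.3 1.0 5.0
  endloop
 endfacet
 facet normal -0.370 -0.782 -0.502
  outer loop
   vertex 2.3 2.1 1.7
   vertex 5.5 1.1 0.9
   vertex 2.8 0.9 3.2
  endloop
 endfacet
 facet normal -0.866 0.196 -0.460
  outer loop
   vertex 2.3 2.1 1.7
   vertex 0.3 1.0 5.0
   vertex 2.0 5.0 3.5
  endloop
 endfacet
 facet normal -0.615 0.365 -0.699
  outer loop
   vertex 4.3 4.7 1.3
   vertex 4.6 3.1 0.2
   vertex 2.3 2.1 1.7
  endloop
 endfacet
 facet normal -0.617 0.368 -0.695
  outer loop
   vertex 4.3 4.7 1.3
   vertex 2.3 2.1 1.7
   vertex 2.0 5.0 3.5
  endloop
 endfacet
 facet normal -0.283 0.865 -0.414
  outer loop
   vertex 3.1 5.6 4.0
   vertex 4.3 4.7 1.3
   vertex 2.0 5.0 3.5
  endloop
 endfacet
 facet normal -0.487 0.458 0.744
  outer loop
   vertex 3.1 5.6 4.0
   vertex 0.3 1.0 5.0
   vertex 4.3 5.9 4.6
  endloop
 endfacet
 facet normal -0.568 0.489 0.662
  outer loop
   vertex 3.1 5.6 4.0
   vertex 2.0 5.0 3.5
   vertex 0.3 1.0 5.0
  endloop
 endfacet
 facet normal 0.981 0.156 0.115
  outer loop
   vertex 4.8 4.9 1.7
   vertex 4.3 5.9 4.6
   vertex 5.5 1.1 0.9
  endloop
 endfacet
 facet normal 0.875 0.249 -0.415
  outer loop
   vertex 4.8 4.9 1.7
   vertex 5.5 1.1 0.9
   vertex 4.6 3.1 0.2
  endloop
 endfacet
 facet normal 0.359 0.573 -0.736
  outer loop
   vertex 4.8 4.9 1.7
   vertex 4.6 3.1 0.2
   vertex 4.3 4.7 1.3
  endloop
 endfacet
 facet normal -0.067 0.940 -0.336
  outer loop
   vertex 4.8 4.9 1.7
   vertex 3.1 5.6 4.0
   vertex 4.3 5.9 4.6
  endloop
 endfacet
 facet normal -0.092 0.932 -0.351
  outer loop
   vertex 4.8 4.9 1.7
   vertex 4.3 4.7 1.3
   vertex 3.1 5.6 4.0
  endloop
 endfacet
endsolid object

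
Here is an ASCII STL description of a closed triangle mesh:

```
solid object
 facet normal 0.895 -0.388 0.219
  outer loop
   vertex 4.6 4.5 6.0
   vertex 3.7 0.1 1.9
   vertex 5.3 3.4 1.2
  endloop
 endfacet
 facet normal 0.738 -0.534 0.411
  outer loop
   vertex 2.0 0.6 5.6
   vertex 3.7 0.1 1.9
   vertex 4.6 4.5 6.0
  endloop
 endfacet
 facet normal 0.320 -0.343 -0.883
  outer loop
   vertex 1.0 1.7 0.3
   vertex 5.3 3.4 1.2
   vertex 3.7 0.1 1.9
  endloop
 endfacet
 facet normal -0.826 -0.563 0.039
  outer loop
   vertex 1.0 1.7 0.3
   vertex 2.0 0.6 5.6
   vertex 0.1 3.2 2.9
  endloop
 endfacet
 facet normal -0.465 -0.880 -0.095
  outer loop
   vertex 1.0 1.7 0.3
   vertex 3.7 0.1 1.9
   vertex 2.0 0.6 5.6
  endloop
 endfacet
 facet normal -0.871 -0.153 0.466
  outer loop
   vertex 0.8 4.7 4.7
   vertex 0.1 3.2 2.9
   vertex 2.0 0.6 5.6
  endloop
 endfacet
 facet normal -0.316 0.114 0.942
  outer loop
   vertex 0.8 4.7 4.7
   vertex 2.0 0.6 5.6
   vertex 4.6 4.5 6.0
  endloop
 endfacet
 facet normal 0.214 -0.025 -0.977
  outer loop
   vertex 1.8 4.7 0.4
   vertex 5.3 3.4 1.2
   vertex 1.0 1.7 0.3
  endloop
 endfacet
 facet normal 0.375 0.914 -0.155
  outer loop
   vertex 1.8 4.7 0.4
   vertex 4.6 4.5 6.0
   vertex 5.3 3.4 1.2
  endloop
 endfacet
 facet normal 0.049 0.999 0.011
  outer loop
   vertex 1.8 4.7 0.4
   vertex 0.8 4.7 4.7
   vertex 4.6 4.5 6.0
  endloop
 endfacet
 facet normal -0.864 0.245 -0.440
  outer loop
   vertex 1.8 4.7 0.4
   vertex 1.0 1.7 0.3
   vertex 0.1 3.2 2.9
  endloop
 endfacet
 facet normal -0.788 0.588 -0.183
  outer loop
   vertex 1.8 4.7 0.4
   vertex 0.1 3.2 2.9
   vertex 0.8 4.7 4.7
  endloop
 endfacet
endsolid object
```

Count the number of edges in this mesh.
18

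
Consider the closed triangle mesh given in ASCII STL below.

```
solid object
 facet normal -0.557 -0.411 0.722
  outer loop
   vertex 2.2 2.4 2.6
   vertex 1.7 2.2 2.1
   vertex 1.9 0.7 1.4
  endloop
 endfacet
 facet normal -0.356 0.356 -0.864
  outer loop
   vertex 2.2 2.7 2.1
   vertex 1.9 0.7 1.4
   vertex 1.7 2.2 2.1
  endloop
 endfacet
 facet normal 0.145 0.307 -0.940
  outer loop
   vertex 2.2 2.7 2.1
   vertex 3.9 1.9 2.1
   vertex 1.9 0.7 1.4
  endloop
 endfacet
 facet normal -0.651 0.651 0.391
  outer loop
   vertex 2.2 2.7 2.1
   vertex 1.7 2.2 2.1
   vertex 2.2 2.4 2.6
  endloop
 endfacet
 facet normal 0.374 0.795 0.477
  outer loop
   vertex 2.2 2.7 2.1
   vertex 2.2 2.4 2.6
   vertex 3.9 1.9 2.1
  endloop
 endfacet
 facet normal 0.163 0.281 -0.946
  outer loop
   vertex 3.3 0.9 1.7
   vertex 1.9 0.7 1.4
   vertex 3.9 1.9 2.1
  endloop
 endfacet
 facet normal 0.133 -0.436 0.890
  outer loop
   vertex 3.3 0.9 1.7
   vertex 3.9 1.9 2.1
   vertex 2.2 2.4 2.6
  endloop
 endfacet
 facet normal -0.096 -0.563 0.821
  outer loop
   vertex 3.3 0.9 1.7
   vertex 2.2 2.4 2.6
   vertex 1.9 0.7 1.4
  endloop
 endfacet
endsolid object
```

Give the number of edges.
12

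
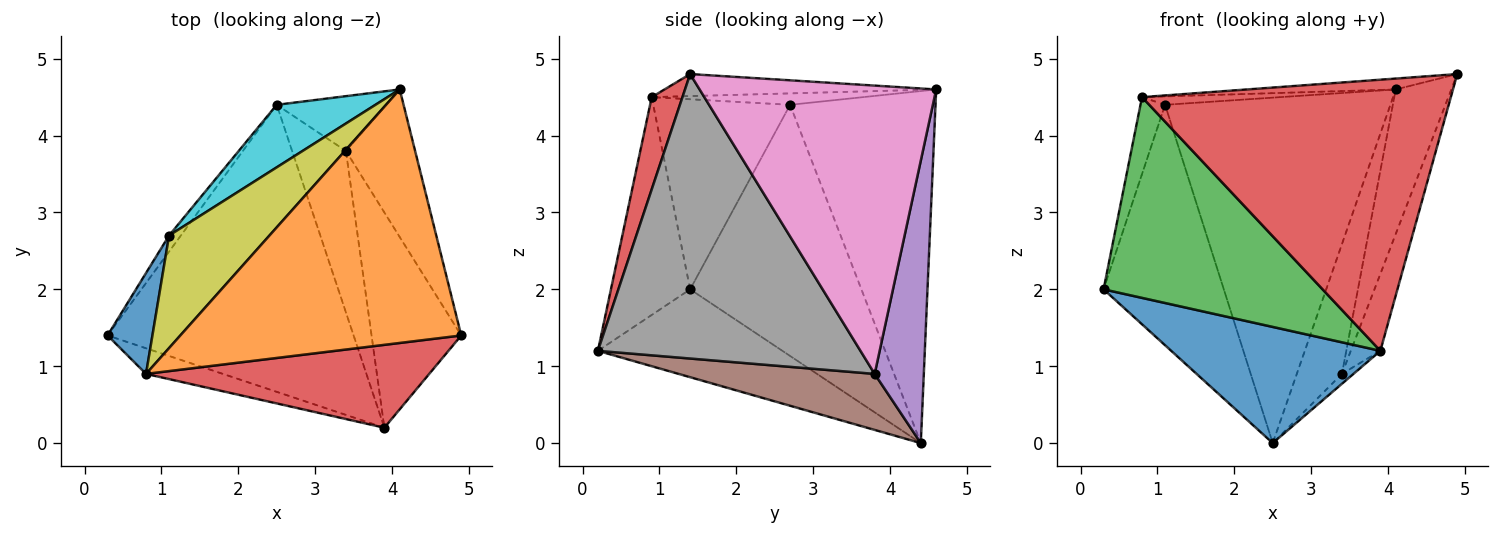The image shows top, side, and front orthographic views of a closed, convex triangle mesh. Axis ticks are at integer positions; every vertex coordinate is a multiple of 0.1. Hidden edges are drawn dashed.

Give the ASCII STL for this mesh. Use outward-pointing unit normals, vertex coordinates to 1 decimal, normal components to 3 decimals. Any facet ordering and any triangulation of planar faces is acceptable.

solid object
 facet normal -0.314 -0.356 -0.880
  outer loop
   vertex 3.9 0.2 1.2
   vertex 0.3 1.4 2.0
   vertex 2.5 4.4 0.0
  endloop
 endfacet
 facet normal -0.078 0.043 0.996
  outer loop
   vertex 0.8 0.9 4.5
   vertex 4.9 1.4 4.8
   vertex 4.1 4.6 4.6
  endloop
 endfacet
 facet normal -0.338 -0.934 -0.119
  outer loop
   vertex 0.8 0.9 4.5
   vertex 0.3 1.4 2.0
   vertex 3.9 0.2 1.2
  endloop
 endfacet
 facet normal 0.095 -0.952 0.291
  outer loop
   vertex 0.8 0.9 4.5
   vertex 3.9 0.2 1.2
   vertex 4.9 1.4 4.8
  endloop
 endfacet
 facet normal 0.708 0.650 -0.275
  outer loop
   vertex 3.4 3.8 0.9
   vertex 2.5 4.4 0.0
   vertex 4.1 4.6 4.6
  endloop
 endfacet
 facet normal 0.720 0.042 -0.692
  outer loop
   vertex 3.4 3.8 0.9
   vertex 3.9 0.2 1.2
   vertex 2.5 4.4 0.0
  endloop
 endfacet
 facet normal 0.948 0.223 -0.228
  outer loop
   vertex 3.4 3.8 0.9
   vertex 4.1 4.6 4.6
   vertex 4.9 1.4 4.8
  endloop
 endfacet
 facet normal 0.948 0.107 -0.299
  outer loop
   vertex 3.4 3.8 0.9
   vertex 4.9 1.4 4.8
   vertex 3.9 0.2 1.2
  endloop
 endfacet
 facet normal -0.113 0.074 0.991
  outer loop
   vertex 1.1 2.7 4.4
   vertex 0.8 0.9 4.5
   vertex 4.1 4.6 4.6
  endloop
 endfacet
 facet normal -0.536 0.831 0.150
  outer loop
   vertex 1.1 2.7 4.4
   vertex 4.1 4.6 4.6
   vertex 2.5 4.4 0.0
  endloop
 endfacet
 facet normal -0.959 0.172 0.226
  outer loop
   vertex 1.1 2.7 4.4
   vertex 0.3 1.4 2.0
   vertex 0.8 0.9 4.5
  endloop
 endfacet
 facet normal -0.818 0.574 -0.038
  outer loop
   vertex 1.1 2.7 4.4
   vertex 2.5 4.4 0.0
   vertex 0.3 1.4 2.0
  endloop
 endfacet
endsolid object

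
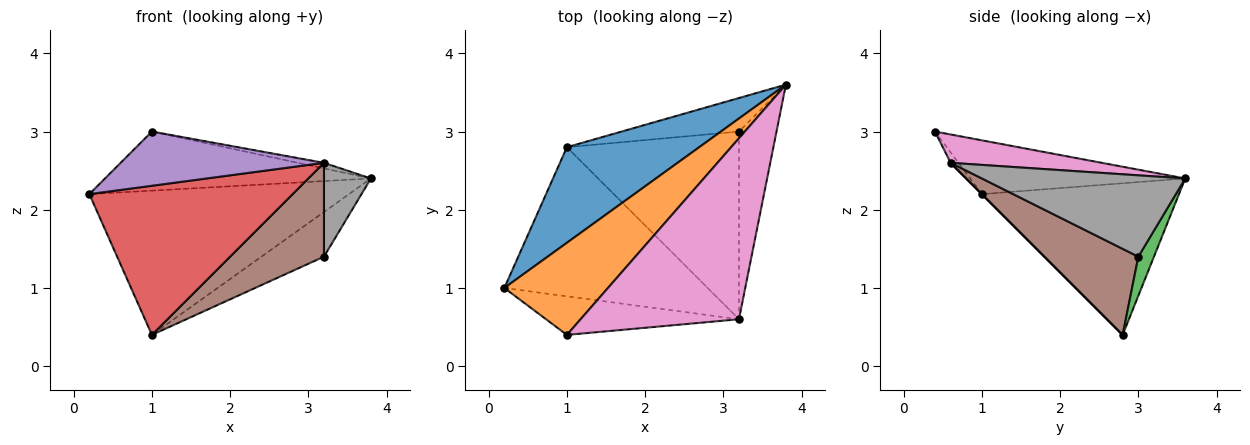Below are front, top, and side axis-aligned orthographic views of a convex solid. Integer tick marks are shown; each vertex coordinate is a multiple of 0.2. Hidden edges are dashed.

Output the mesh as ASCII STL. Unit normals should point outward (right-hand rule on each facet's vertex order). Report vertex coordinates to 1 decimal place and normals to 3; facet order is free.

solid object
 facet normal -0.535 0.704 0.467
  outer loop
   vertex 1.0 2.8 0.4
   vertex 0.2 1.0 2.2
   vertex 3.8 3.6 2.4
  endloop
 endfacet
 facet normal -0.400 0.495 0.771
  outer loop
   vertex 1.0 0.4 3.0
   vertex 3.8 3.6 2.4
   vertex 0.2 1.0 2.2
  endloop
 endfacet
 facet normal 0.196 0.784 -0.588
  outer loop
   vertex 3.2 3.0 1.4
   vertex 1.0 2.8 0.4
   vertex 3.8 3.6 2.4
  endloop
 endfacet
 facet normal 0.000 -0.707 -0.707
  outer loop
   vertex 3.2 0.6 2.6
   vertex 0.2 1.0 2.2
   vertex 1.0 2.8 0.4
  endloop
 endfacet
 facet normal -0.031 -0.814 -0.579
  outer loop
   vertex 3.2 0.6 2.6
   vertex 1.0 0.4 3.0
   vertex 0.2 1.0 2.2
  endloop
 endfacet
 facet normal 0.408 -0.408 -0.816
  outer loop
   vertex 3.2 0.6 2.6
   vertex 1.0 2.8 0.4
   vertex 3.2 3.0 1.4
  endloop
 endfacet
 facet normal 0.176 0.030 0.984
  outer loop
   vertex 3.2 0.6 2.6
   vertex 3.8 3.6 2.4
   vertex 1.0 0.4 3.0
  endloop
 endfacet
 facet normal 0.889 -0.205 -0.410
  outer loop
   vertex 3.2 0.6 2.6
   vertex 3.2 3.0 1.4
   vertex 3.8 3.6 2.4
  endloop
 endfacet
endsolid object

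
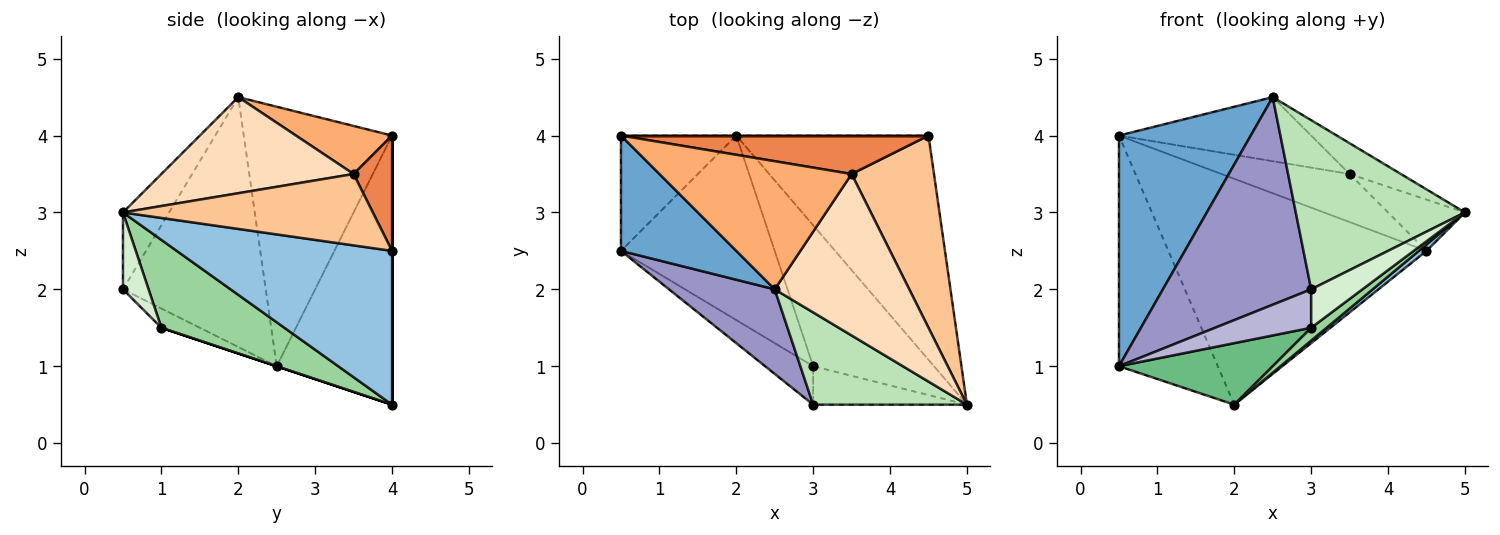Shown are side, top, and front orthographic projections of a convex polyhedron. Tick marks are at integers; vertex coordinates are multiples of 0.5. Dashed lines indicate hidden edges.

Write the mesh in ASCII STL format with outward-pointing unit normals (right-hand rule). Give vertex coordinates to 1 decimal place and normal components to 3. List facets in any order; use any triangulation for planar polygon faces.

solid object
 facet normal -0.709 -0.630 0.315
  outer loop
   vertex 0.5 4.0 4.0
   vertex 0.5 2.5 1.0
   vertex 2.5 2.0 4.5
  endloop
 endfacet
 facet normal 0.625 -0.022 -0.781
  outer loop
   vertex 2.0 4.0 0.5
   vertex 4.5 4.0 2.5
   vertex 5.0 0.5 3.0
  endloop
 endfacet
 facet normal -0.722 0.619 -0.309
  outer loop
   vertex 2.0 4.0 0.5
   vertex 0.5 2.5 1.0
   vertex 0.5 4.0 4.0
  endloop
 endfacet
 facet normal 0.000 1.000 0.000
  outer loop
   vertex 2.0 4.0 0.5
   vertex 0.5 4.0 4.0
   vertex 4.5 4.0 2.5
  endloop
 endfacet
 facet normal 0.228 0.760 0.608
  outer loop
   vertex 3.5 3.5 3.5
   vertex 4.5 4.0 2.5
   vertex 0.5 4.0 4.0
  endloop
 endfacet
 facet normal 0.218 0.436 0.873
  outer loop
   vertex 3.5 3.5 3.5
   vertex 0.5 4.0 4.0
   vertex 2.5 2.0 4.5
  endloop
 endfacet
 facet normal 0.642 0.198 0.741
  outer loop
   vertex 3.5 3.5 3.5
   vertex 5.0 0.5 3.0
   vertex 4.5 4.0 2.5
  endloop
 endfacet
 facet normal 0.574 0.153 0.804
  outer loop
   vertex 3.5 3.5 3.5
   vertex 2.5 2.0 4.5
   vertex 5.0 0.5 3.0
  endloop
 endfacet
 facet normal 0.000 -0.316 -0.949
  outer loop
   vertex 3.0 1.0 1.5
   vertex 0.5 2.5 1.0
   vertex 2.0 4.0 0.5
  endloop
 endfacet
 facet normal 0.587 -0.073 -0.807
  outer loop
   vertex 3.0 1.0 1.5
   vertex 2.0 4.0 0.5
   vertex 5.0 0.5 3.0
  endloop
 endfacet
 facet normal -0.233 -0.854 0.466
  outer loop
   vertex 3.0 0.5 2.0
   vertex 5.0 0.5 3.0
   vertex 2.5 2.0 4.5
  endloop
 endfacet
 facet normal 0.333 -0.667 -0.667
  outer loop
   vertex 3.0 0.5 2.0
   vertex 3.0 1.0 1.5
   vertex 5.0 0.5 3.0
  endloop
 endfacet
 facet normal -0.666 -0.691 0.282
  outer loop
   vertex 3.0 0.5 2.0
   vertex 2.5 2.0 4.5
   vertex 0.5 2.5 1.0
  endloop
 endfacet
 facet normal -0.272 -0.680 -0.680
  outer loop
   vertex 3.0 0.5 2.0
   vertex 0.5 2.5 1.0
   vertex 3.0 1.0 1.5
  endloop
 endfacet
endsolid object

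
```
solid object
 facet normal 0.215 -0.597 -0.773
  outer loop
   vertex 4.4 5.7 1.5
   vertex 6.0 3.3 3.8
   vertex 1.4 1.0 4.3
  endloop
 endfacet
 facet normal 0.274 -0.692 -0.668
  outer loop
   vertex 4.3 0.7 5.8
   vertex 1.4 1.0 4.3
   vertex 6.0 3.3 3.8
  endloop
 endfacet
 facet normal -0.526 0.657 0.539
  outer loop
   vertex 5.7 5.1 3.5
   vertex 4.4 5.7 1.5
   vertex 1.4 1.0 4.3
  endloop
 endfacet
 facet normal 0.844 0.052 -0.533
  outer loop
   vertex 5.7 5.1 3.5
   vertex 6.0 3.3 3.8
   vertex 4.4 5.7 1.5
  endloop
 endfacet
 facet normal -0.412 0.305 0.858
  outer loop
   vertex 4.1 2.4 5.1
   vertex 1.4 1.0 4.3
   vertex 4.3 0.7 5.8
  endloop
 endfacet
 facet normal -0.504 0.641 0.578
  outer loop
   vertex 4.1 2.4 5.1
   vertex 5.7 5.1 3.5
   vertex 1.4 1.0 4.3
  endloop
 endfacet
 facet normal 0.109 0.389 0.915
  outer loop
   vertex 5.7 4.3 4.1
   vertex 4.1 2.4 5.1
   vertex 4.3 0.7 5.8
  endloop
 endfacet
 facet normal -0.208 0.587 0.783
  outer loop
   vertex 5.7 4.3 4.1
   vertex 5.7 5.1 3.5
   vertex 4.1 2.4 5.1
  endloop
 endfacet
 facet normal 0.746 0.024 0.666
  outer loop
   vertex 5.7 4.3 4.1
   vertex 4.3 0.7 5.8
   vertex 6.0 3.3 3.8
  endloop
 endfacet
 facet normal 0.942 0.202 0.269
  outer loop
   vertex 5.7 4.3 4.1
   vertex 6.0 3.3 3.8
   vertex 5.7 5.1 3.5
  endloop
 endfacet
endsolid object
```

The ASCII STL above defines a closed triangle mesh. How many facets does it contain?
10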